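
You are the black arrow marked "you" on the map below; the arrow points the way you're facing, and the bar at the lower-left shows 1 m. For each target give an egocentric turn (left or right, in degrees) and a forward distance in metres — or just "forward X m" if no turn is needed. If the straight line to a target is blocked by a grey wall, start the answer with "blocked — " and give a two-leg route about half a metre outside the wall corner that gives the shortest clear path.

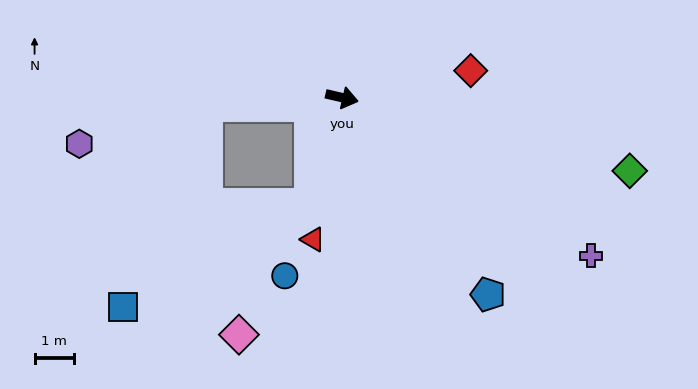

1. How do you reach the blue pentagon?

turn right 40°, forward 6.2 m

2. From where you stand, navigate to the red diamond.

turn left 25°, forward 3.3 m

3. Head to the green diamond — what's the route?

forward 7.5 m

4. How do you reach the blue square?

blocked — turn right 93°, forward 2.8 m, then turn right 45°, forward 5.4 m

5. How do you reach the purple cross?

turn right 19°, forward 7.4 m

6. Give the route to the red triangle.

turn right 88°, forward 3.7 m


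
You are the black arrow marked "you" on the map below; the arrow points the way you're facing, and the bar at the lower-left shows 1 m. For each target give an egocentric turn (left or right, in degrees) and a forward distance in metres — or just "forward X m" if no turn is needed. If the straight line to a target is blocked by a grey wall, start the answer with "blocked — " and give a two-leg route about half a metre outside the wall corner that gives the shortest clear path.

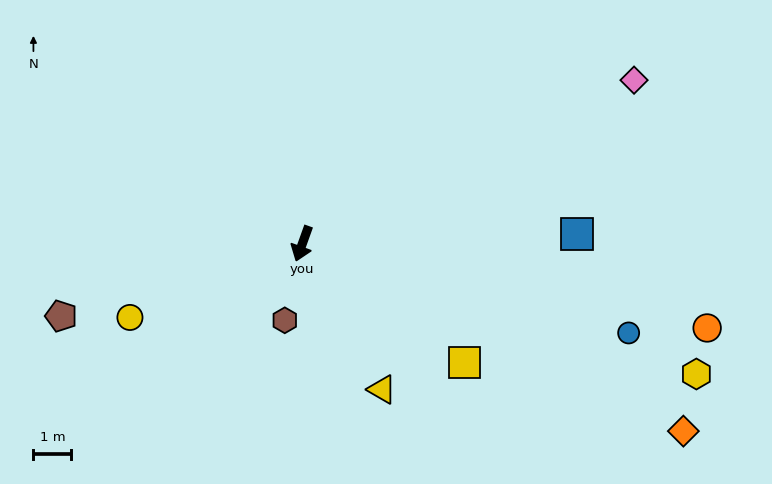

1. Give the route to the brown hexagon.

turn left 7°, forward 2.1 m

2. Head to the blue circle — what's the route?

turn left 94°, forward 8.9 m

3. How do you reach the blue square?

turn left 112°, forward 7.2 m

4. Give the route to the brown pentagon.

turn right 54°, forward 6.6 m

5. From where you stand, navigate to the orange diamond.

turn left 84°, forward 11.2 m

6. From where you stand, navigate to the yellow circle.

turn right 47°, forward 4.9 m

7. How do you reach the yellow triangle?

turn left 48°, forward 4.4 m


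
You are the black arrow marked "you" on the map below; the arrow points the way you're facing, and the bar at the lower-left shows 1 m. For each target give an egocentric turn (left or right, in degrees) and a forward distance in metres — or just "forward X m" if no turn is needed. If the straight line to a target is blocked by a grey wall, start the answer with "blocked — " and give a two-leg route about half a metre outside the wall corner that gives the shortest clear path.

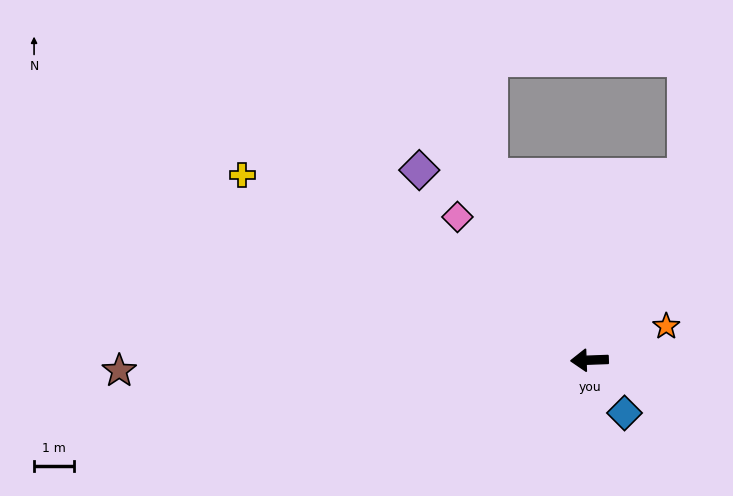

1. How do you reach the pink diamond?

turn right 49°, forward 4.8 m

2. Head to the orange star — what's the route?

turn right 158°, forward 2.1 m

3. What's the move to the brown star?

forward 11.7 m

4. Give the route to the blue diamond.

turn left 121°, forward 1.6 m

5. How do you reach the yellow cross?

turn right 30°, forward 9.8 m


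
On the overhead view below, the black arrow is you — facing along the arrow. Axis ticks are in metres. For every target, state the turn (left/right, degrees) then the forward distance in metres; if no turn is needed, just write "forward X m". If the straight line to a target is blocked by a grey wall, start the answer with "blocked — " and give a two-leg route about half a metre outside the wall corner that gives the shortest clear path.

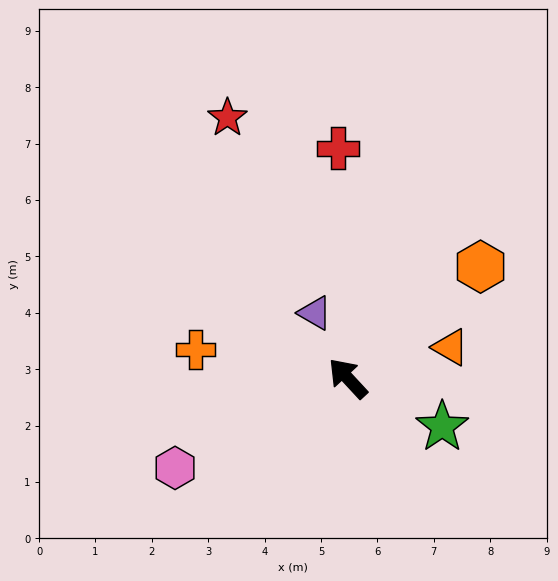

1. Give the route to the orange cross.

turn left 37°, forward 2.7 m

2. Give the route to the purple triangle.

turn right 16°, forward 1.3 m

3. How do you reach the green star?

turn right 160°, forward 1.9 m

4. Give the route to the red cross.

turn right 40°, forward 4.1 m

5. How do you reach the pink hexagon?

turn left 75°, forward 3.5 m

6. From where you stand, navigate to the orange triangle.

turn right 116°, forward 1.9 m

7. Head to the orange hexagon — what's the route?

turn right 93°, forward 3.1 m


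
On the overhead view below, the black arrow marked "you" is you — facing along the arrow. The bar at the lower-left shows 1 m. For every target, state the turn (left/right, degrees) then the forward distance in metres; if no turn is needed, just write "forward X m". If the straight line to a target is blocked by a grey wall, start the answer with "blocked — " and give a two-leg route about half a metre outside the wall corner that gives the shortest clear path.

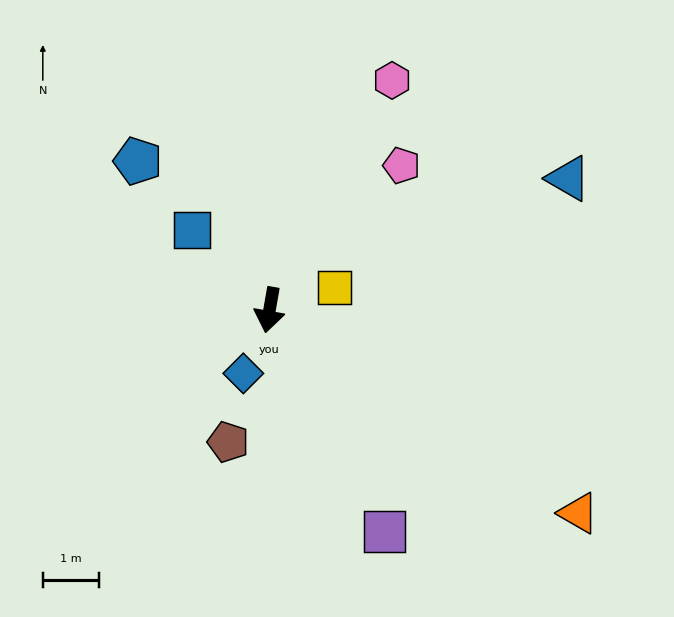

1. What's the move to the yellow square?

turn left 119°, forward 1.2 m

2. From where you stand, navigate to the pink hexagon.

turn left 162°, forward 4.6 m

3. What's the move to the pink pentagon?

turn left 148°, forward 3.5 m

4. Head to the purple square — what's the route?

turn left 37°, forward 4.4 m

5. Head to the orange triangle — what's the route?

turn left 67°, forward 6.6 m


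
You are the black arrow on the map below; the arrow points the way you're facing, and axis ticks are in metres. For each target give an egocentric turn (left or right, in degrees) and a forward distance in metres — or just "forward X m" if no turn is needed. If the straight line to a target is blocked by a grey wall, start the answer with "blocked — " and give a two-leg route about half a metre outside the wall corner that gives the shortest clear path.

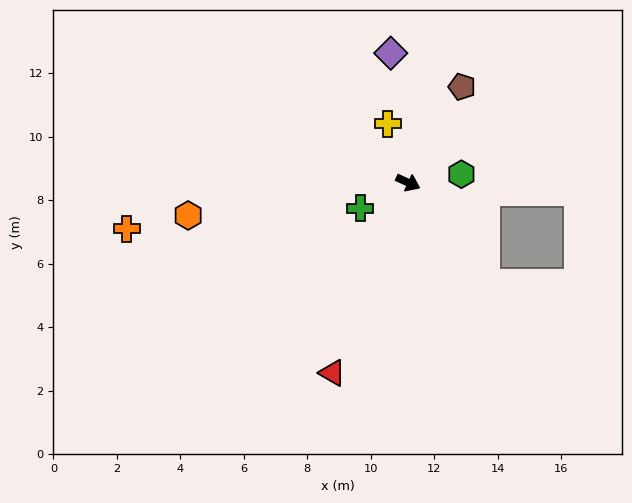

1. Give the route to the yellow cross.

turn left 134°, forward 2.0 m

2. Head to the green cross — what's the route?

turn right 127°, forward 1.7 m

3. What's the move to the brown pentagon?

turn left 85°, forward 3.5 m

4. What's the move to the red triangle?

turn right 87°, forward 6.5 m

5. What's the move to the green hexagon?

turn left 34°, forward 1.7 m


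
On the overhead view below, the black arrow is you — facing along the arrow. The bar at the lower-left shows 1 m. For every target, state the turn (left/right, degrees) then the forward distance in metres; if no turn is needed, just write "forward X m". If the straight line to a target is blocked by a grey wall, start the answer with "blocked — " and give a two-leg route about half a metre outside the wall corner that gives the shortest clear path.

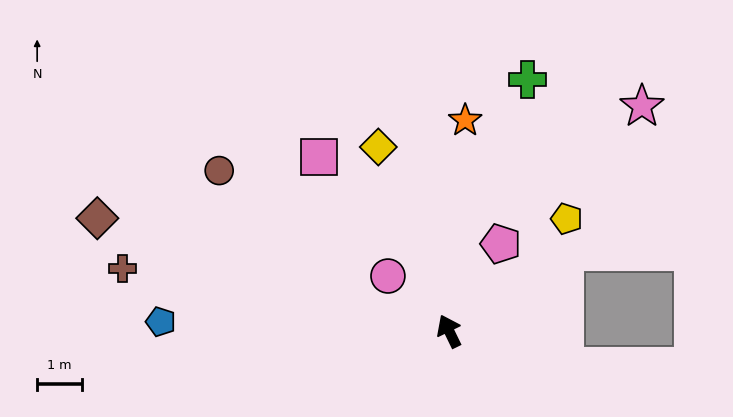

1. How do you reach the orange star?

turn right 30°, forward 4.7 m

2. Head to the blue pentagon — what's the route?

turn left 62°, forward 6.4 m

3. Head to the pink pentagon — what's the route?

turn right 57°, forward 2.3 m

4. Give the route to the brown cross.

turn left 53°, forward 7.4 m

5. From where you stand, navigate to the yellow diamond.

turn right 5°, forward 4.4 m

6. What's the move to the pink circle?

turn left 22°, forward 1.8 m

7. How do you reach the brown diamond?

turn left 46°, forward 8.2 m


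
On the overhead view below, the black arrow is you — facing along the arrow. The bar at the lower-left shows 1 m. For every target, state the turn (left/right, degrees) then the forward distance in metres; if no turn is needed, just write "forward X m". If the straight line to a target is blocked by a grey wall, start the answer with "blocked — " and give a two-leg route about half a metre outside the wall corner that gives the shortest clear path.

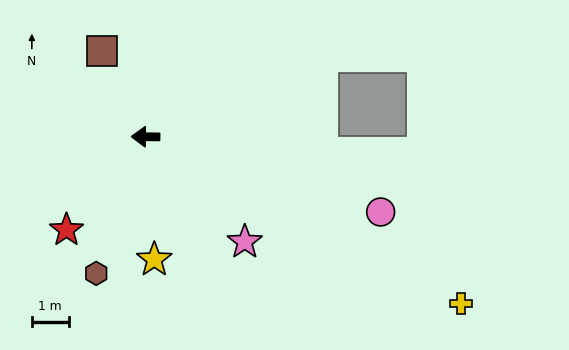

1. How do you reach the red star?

turn left 50°, forward 3.3 m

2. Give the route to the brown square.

turn right 62°, forward 2.6 m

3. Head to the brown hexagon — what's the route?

turn left 71°, forward 4.0 m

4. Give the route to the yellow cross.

turn left 153°, forward 9.7 m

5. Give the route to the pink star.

turn left 134°, forward 3.9 m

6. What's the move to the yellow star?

turn left 95°, forward 3.4 m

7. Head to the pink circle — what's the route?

turn left 163°, forward 6.7 m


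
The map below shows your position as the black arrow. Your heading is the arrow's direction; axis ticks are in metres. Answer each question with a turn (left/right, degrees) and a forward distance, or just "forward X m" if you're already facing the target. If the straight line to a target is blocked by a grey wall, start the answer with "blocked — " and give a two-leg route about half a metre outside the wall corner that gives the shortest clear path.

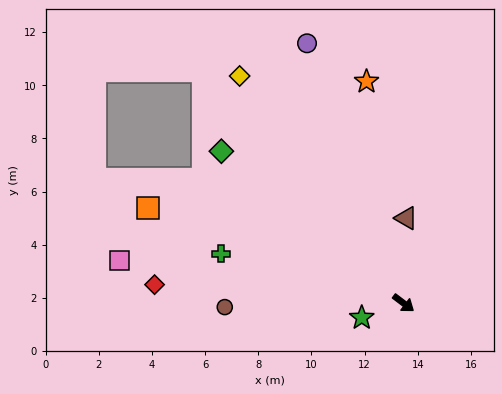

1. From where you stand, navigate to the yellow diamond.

turn left 163°, forward 10.5 m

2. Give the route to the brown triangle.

turn left 125°, forward 3.2 m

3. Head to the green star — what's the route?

turn right 124°, forward 1.7 m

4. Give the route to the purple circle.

turn left 148°, forward 10.4 m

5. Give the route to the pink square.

turn right 151°, forward 10.8 m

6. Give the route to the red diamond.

turn right 147°, forward 9.4 m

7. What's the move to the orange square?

turn right 163°, forward 10.3 m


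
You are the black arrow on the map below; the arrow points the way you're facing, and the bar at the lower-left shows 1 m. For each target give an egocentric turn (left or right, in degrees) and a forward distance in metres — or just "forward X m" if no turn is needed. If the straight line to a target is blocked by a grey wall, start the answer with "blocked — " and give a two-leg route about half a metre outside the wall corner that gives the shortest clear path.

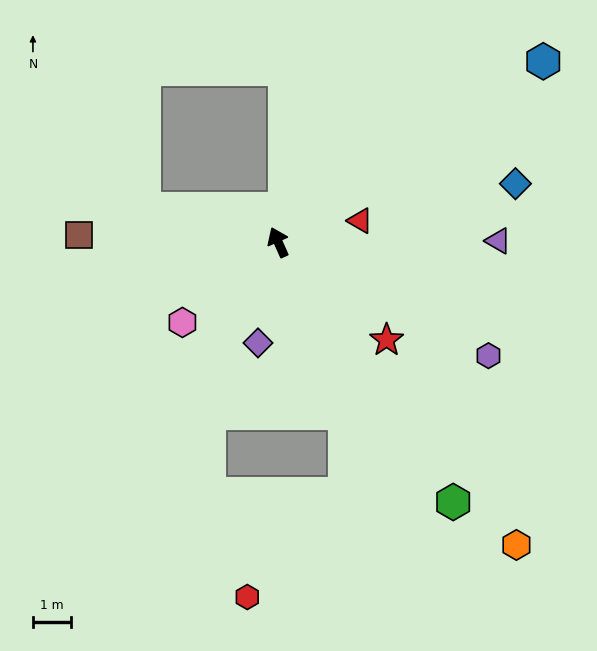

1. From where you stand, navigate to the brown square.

turn left 64°, forward 5.2 m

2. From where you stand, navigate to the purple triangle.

turn right 114°, forward 5.7 m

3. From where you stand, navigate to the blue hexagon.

turn right 80°, forward 8.3 m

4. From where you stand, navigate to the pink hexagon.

turn left 106°, forward 3.2 m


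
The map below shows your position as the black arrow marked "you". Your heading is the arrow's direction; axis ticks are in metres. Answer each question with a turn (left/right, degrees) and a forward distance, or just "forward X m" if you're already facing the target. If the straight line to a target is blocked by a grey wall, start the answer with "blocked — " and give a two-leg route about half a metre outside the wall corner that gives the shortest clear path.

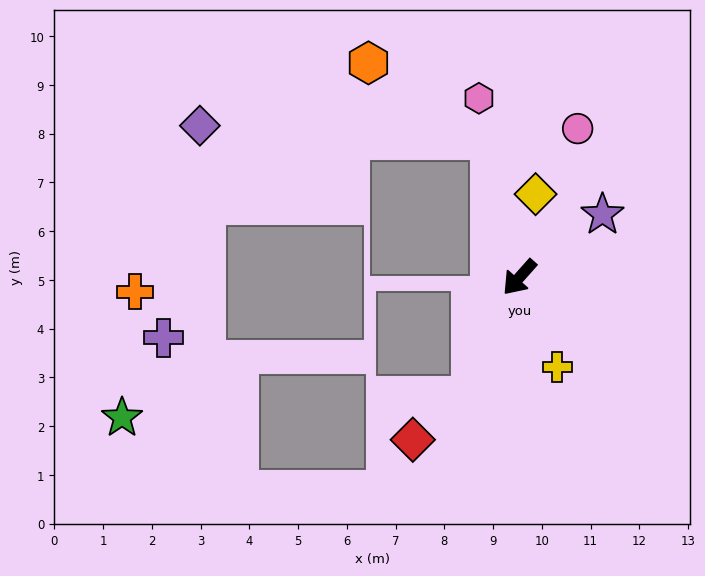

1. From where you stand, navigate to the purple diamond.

blocked — turn right 127°, forward 2.9 m, then turn left 76°, forward 6.0 m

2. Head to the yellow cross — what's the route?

turn left 65°, forward 2.0 m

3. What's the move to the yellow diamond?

turn right 149°, forward 1.7 m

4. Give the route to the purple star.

turn left 169°, forward 2.1 m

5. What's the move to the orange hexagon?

blocked — turn right 127°, forward 2.9 m, then turn left 47°, forward 2.9 m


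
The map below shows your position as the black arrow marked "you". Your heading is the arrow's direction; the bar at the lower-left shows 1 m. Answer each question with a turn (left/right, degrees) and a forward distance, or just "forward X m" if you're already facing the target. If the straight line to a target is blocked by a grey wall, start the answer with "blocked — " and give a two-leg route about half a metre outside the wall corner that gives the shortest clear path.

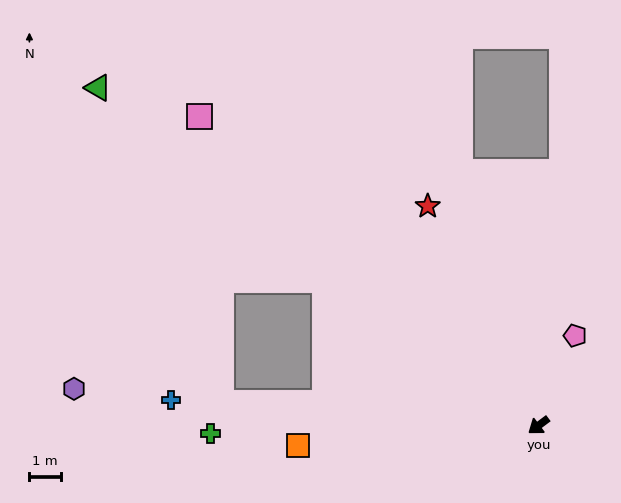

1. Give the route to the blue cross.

turn right 41°, forward 11.7 m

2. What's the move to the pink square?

turn right 79°, forward 14.6 m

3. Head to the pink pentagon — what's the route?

turn right 149°, forward 3.1 m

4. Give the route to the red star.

turn right 100°, forward 7.8 m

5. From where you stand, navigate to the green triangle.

turn right 74°, forward 17.7 m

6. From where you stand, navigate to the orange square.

turn right 32°, forward 7.7 m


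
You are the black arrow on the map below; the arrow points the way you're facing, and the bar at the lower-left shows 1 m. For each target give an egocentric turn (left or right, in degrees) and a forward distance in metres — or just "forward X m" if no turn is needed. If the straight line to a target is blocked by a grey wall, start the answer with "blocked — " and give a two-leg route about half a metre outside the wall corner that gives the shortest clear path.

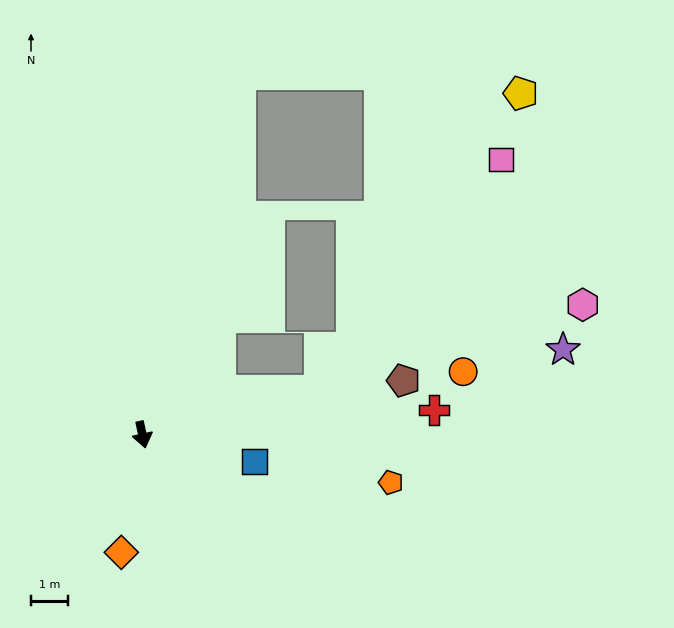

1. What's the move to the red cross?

turn left 83°, forward 8.0 m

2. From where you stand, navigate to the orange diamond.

turn right 22°, forward 3.3 m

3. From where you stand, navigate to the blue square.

turn left 64°, forward 3.1 m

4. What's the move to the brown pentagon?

turn left 89°, forward 7.3 m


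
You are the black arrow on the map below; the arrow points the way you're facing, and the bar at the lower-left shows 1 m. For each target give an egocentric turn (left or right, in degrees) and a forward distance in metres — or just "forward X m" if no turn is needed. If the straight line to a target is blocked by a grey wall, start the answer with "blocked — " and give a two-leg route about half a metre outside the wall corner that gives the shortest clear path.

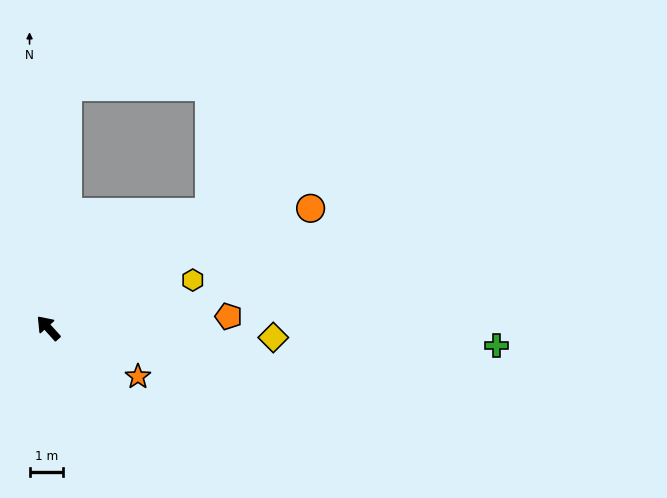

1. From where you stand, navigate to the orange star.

turn right 161°, forward 3.1 m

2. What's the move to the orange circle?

turn right 108°, forward 8.7 m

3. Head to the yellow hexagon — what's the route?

turn right 114°, forward 4.6 m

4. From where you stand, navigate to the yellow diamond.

turn right 134°, forward 6.8 m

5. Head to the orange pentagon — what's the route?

turn right 128°, forward 5.4 m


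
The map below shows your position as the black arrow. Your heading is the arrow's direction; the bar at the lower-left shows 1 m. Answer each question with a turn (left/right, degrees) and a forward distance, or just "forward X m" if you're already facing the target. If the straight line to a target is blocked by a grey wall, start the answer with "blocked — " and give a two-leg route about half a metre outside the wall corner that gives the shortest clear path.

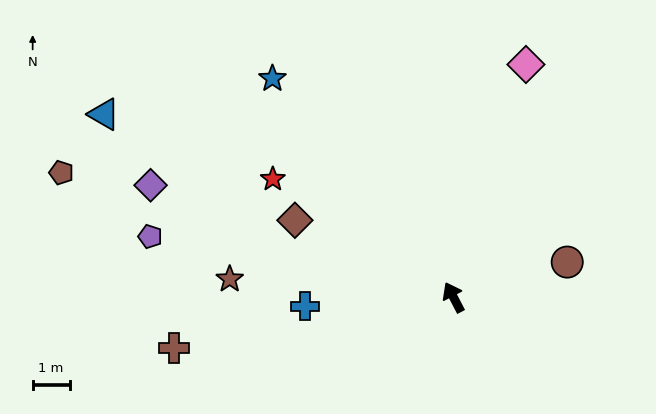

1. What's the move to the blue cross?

turn left 66°, forward 4.0 m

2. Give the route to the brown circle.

turn right 100°, forward 3.2 m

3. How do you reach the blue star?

turn left 12°, forward 7.7 m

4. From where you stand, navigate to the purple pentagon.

turn left 51°, forward 8.4 m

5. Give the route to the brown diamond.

turn left 37°, forward 4.8 m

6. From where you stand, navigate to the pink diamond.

turn right 45°, forward 6.6 m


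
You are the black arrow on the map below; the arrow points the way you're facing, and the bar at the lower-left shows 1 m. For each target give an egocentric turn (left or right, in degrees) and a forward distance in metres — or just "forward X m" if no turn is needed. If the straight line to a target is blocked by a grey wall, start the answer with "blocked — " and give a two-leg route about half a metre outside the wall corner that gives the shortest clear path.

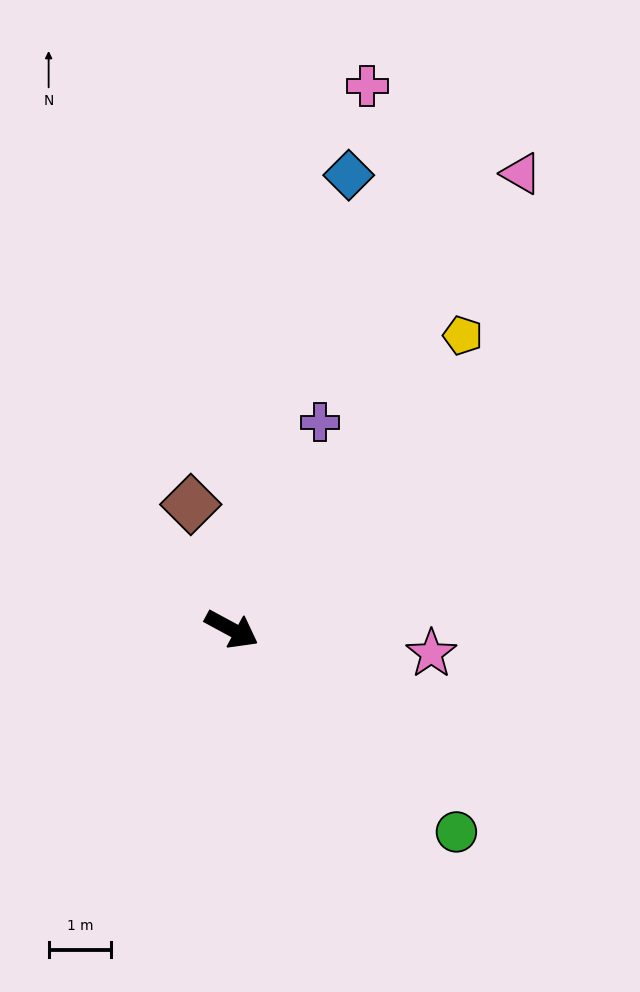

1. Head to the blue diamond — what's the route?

turn left 104°, forward 7.5 m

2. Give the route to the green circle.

turn right 14°, forward 4.8 m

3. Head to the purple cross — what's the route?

turn left 95°, forward 3.6 m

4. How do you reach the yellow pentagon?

turn left 80°, forward 6.0 m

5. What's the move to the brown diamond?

turn left 137°, forward 2.1 m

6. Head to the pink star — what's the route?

turn left 22°, forward 3.2 m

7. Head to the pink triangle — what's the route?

turn left 86°, forward 8.6 m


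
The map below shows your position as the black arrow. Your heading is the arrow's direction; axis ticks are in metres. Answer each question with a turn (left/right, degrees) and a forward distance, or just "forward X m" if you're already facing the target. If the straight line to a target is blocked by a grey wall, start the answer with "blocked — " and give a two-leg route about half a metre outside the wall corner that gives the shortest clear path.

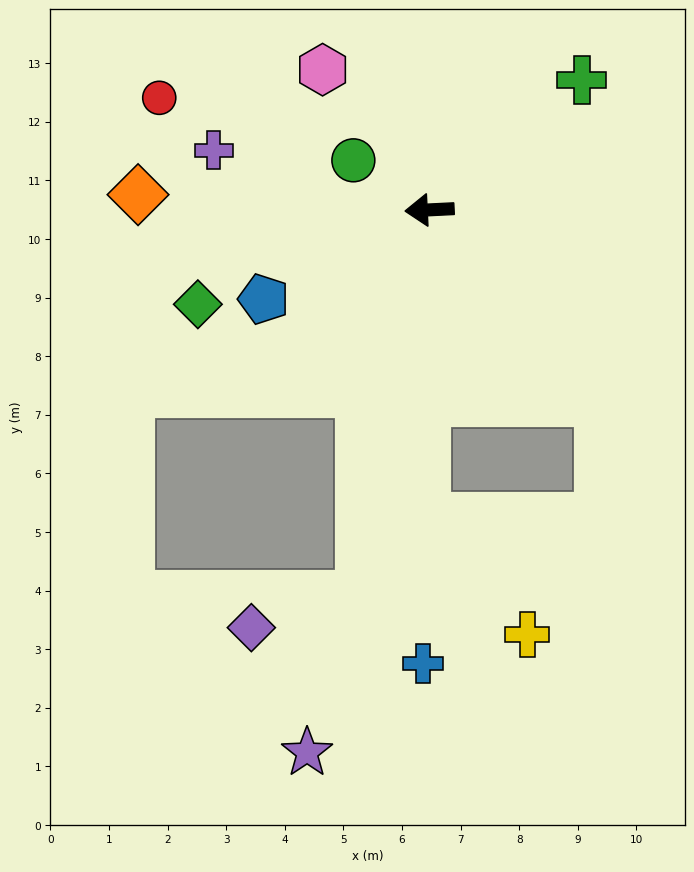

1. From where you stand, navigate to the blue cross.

turn left 86°, forward 7.7 m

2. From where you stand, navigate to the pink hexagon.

turn right 55°, forward 3.0 m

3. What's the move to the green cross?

turn right 142°, forward 3.4 m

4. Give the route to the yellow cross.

blocked — turn left 86°, forward 5.2 m, then turn left 42°, forward 2.7 m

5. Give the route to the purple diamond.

blocked — turn left 77°, forward 6.7 m, then turn right 63°, forward 1.9 m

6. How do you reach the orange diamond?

turn right 6°, forward 5.0 m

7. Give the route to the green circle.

turn right 36°, forward 1.6 m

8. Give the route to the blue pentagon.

turn left 25°, forward 3.2 m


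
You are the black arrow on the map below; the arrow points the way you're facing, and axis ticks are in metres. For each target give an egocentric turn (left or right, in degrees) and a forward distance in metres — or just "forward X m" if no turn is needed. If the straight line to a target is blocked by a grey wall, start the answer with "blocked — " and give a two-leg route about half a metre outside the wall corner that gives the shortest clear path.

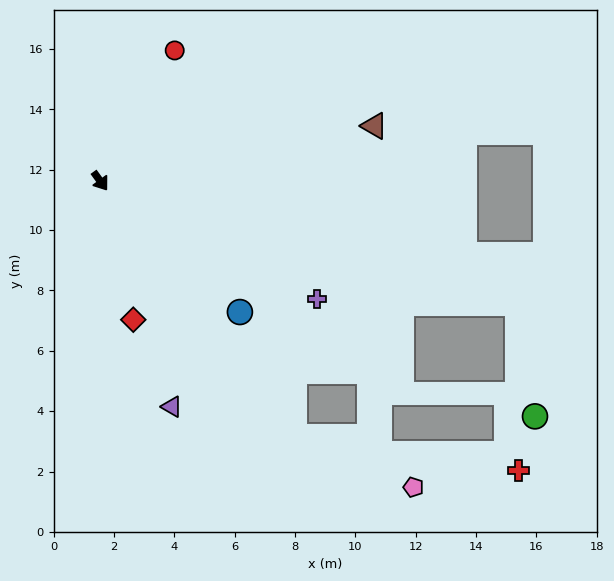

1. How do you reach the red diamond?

turn right 23°, forward 4.7 m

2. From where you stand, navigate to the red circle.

turn left 114°, forward 5.0 m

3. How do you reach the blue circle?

turn left 11°, forward 6.3 m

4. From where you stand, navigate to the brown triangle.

turn left 65°, forward 9.3 m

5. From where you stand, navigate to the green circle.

blocked — turn left 38°, forward 14.4 m, then turn right 65°, forward 3.8 m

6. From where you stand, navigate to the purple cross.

turn left 25°, forward 8.2 m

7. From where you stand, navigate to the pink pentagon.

blocked — forward 10.6 m, then turn left 31°, forward 4.3 m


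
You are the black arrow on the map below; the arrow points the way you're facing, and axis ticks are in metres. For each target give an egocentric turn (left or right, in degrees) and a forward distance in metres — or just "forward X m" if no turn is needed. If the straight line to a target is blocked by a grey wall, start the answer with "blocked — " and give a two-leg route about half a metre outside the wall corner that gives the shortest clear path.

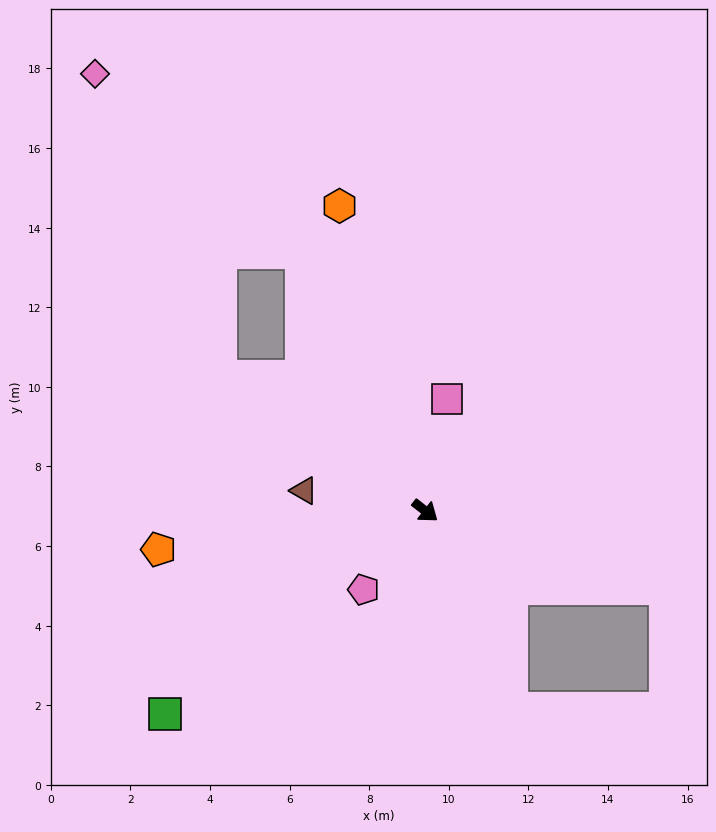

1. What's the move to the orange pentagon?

turn right 134°, forward 6.8 m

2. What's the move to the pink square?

turn left 117°, forward 2.9 m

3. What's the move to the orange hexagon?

turn left 144°, forward 8.0 m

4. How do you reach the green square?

turn right 104°, forward 8.3 m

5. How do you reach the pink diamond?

blocked — turn left 153°, forward 7.2 m, then turn left 24°, forward 6.9 m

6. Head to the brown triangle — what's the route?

turn right 151°, forward 3.1 m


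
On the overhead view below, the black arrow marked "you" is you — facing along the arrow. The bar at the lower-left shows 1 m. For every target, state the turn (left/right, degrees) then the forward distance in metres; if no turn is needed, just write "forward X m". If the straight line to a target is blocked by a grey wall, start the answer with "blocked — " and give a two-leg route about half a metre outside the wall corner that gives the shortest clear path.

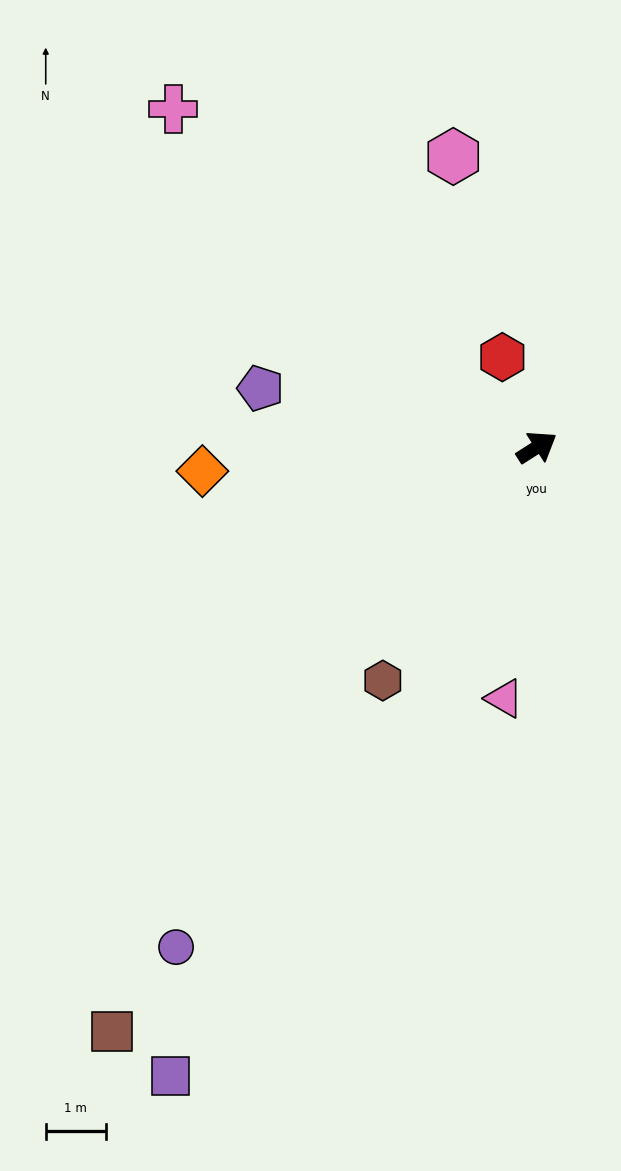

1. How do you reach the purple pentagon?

turn left 135°, forward 4.7 m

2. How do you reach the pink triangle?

turn right 130°, forward 4.2 m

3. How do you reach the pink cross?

turn left 105°, forward 8.2 m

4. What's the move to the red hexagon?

turn left 78°, forward 1.6 m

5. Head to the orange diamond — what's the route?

turn left 152°, forward 5.6 m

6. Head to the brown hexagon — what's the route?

turn right 156°, forward 4.6 m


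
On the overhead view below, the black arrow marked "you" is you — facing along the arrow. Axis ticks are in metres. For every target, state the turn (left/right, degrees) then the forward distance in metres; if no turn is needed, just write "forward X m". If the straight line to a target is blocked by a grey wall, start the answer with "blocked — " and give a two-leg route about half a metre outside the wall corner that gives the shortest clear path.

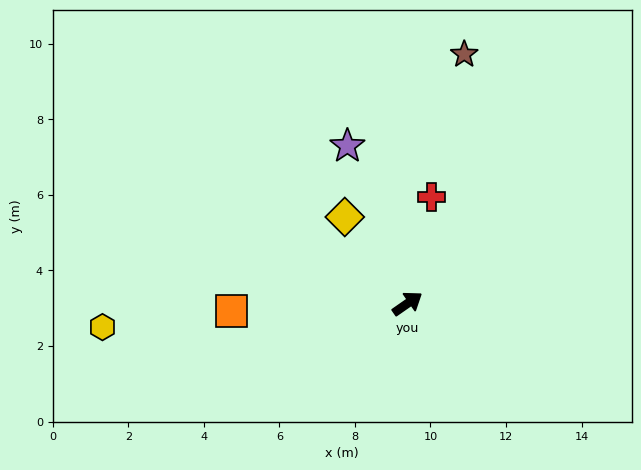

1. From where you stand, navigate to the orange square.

turn left 148°, forward 4.7 m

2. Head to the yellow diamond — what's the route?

turn left 91°, forward 2.8 m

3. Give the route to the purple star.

turn left 76°, forward 4.5 m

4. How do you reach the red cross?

turn left 42°, forward 2.9 m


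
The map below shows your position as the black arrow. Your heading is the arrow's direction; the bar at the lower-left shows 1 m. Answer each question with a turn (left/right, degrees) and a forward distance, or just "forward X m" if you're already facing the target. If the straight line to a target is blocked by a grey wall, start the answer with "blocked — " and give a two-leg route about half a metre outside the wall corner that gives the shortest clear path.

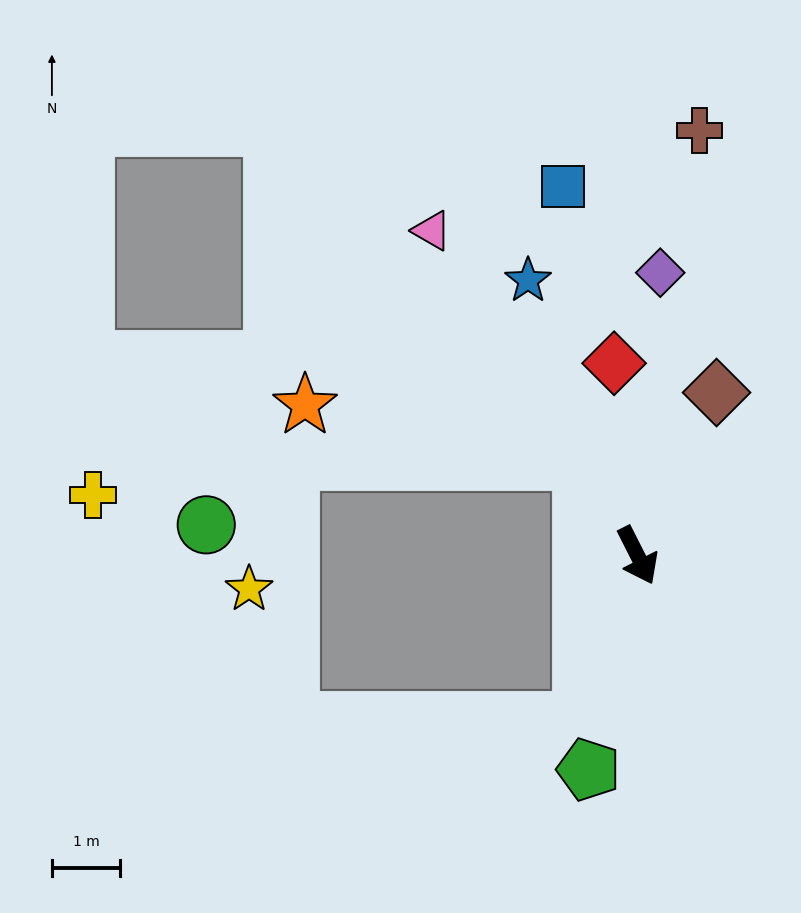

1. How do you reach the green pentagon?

turn right 40°, forward 3.2 m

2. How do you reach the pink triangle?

turn right 174°, forward 5.7 m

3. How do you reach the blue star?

turn left 175°, forward 4.4 m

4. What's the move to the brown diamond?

turn left 127°, forward 2.7 m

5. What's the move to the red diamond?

turn left 160°, forward 2.9 m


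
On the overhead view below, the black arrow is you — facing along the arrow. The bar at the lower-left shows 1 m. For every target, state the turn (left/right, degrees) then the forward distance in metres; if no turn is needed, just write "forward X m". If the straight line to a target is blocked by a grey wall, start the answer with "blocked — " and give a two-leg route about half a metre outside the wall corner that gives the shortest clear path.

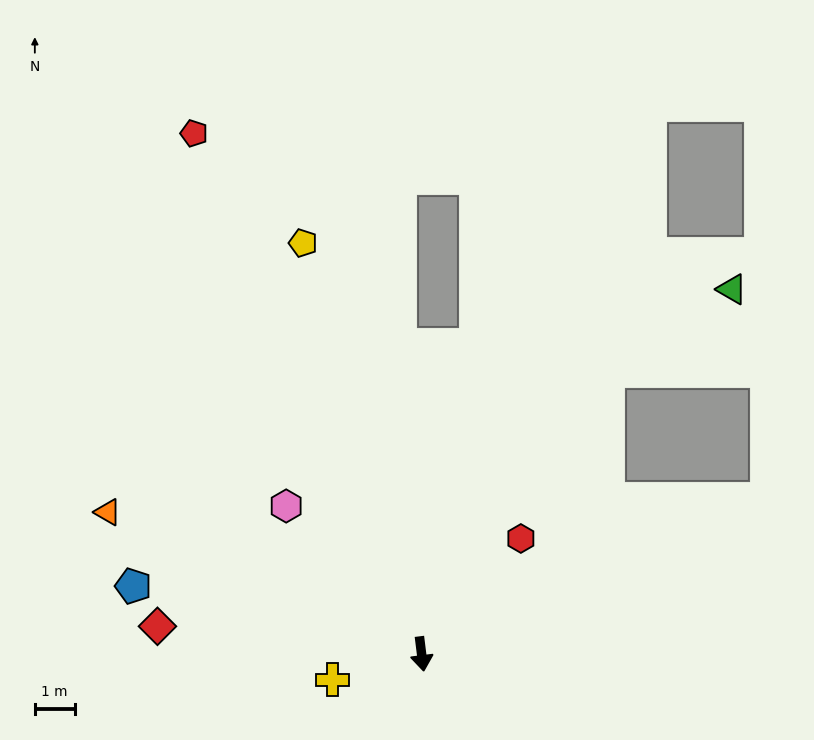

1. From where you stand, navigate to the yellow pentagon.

turn right 171°, forward 10.8 m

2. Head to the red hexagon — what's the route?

turn left 132°, forward 3.8 m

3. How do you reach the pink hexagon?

turn right 145°, forward 5.0 m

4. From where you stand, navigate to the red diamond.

turn right 103°, forward 6.7 m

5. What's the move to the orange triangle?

turn right 121°, forward 8.7 m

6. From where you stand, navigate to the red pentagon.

turn right 163°, forward 14.3 m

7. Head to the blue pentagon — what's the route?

turn right 110°, forward 7.4 m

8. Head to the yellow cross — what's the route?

turn right 81°, forward 2.3 m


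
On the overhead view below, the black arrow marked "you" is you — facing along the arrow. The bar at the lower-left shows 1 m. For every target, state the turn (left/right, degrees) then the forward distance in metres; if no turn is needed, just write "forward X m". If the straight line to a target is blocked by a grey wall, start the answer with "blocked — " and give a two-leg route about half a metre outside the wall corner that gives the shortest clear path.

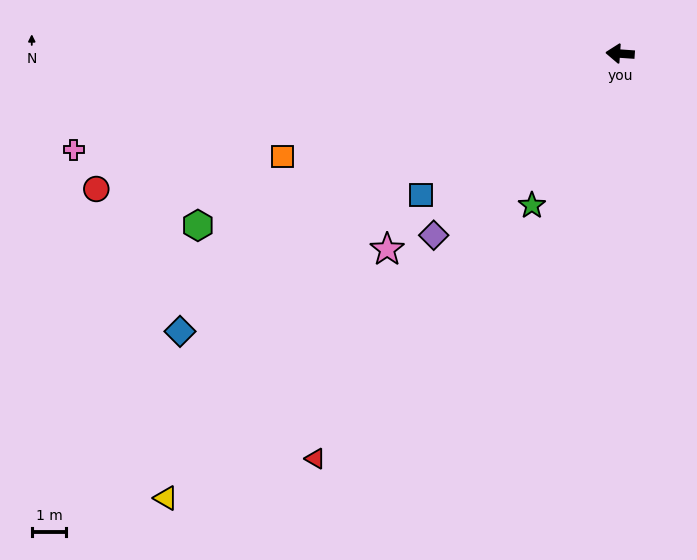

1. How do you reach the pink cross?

turn left 14°, forward 16.1 m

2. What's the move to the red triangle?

turn left 57°, forward 14.7 m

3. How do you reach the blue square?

turn left 39°, forward 7.1 m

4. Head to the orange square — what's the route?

turn left 21°, forward 10.2 m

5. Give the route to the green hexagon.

turn left 26°, forward 13.2 m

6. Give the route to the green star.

turn left 64°, forward 5.1 m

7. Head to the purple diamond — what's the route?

turn left 48°, forward 7.6 m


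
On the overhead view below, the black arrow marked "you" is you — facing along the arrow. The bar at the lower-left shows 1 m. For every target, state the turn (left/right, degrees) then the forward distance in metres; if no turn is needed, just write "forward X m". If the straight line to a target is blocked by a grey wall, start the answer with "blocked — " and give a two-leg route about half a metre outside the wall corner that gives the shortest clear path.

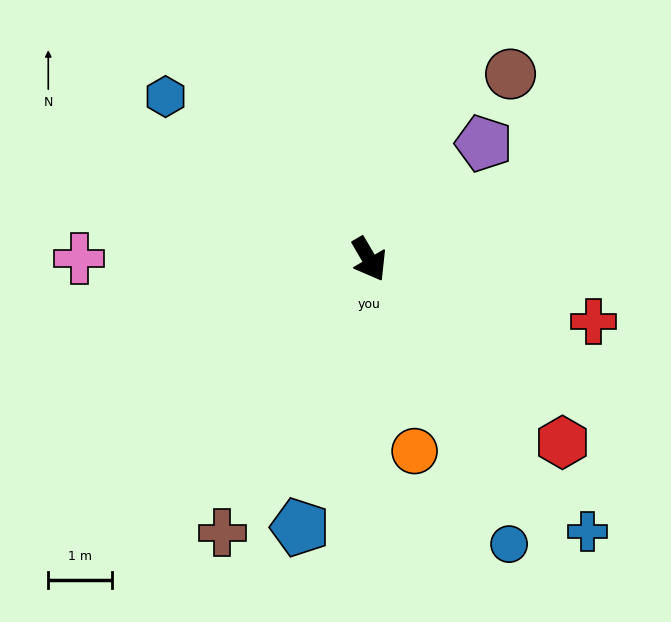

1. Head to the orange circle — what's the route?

turn right 17°, forward 3.1 m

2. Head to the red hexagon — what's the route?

turn left 16°, forward 4.2 m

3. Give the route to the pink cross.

turn right 120°, forward 4.5 m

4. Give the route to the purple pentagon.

turn left 105°, forward 2.6 m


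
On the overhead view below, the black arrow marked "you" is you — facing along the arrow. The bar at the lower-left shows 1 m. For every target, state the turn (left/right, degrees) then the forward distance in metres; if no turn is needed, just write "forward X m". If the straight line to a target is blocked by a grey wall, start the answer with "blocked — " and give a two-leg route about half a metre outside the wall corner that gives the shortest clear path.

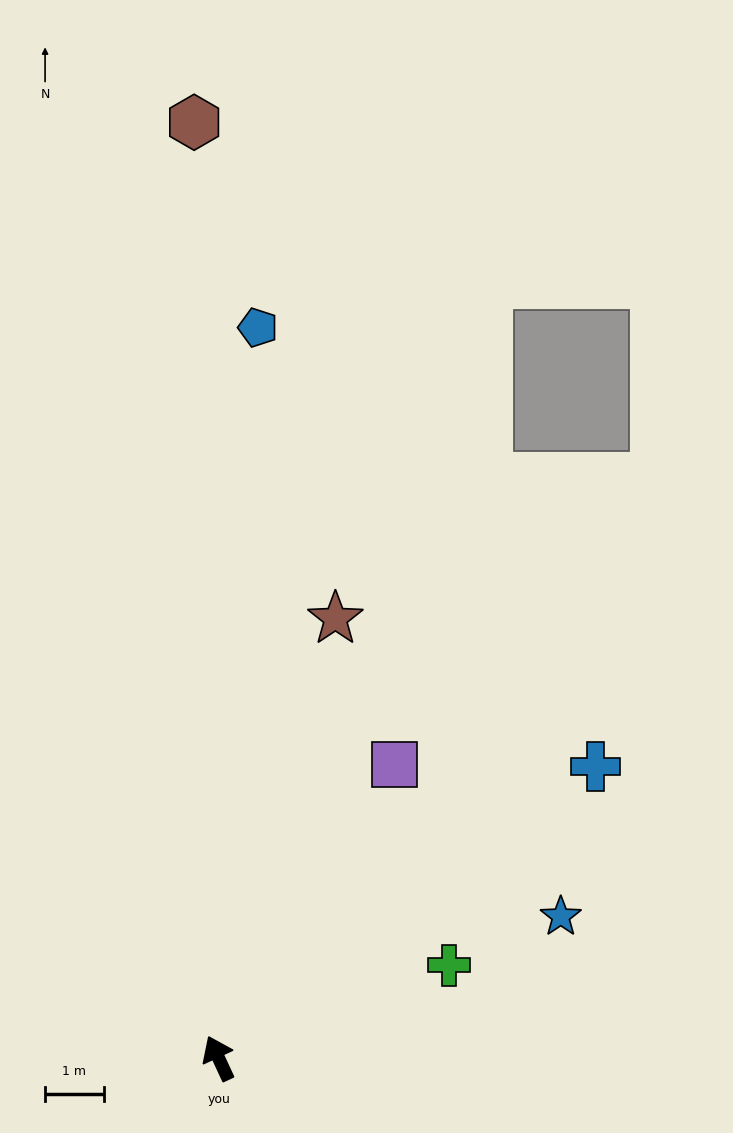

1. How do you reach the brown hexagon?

turn right 23°, forward 16.0 m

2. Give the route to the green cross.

turn right 93°, forward 4.2 m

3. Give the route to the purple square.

turn right 56°, forward 5.9 m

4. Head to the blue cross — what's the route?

turn right 77°, forward 8.2 m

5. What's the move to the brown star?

turn right 40°, forward 7.8 m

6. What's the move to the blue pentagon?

turn right 28°, forward 12.5 m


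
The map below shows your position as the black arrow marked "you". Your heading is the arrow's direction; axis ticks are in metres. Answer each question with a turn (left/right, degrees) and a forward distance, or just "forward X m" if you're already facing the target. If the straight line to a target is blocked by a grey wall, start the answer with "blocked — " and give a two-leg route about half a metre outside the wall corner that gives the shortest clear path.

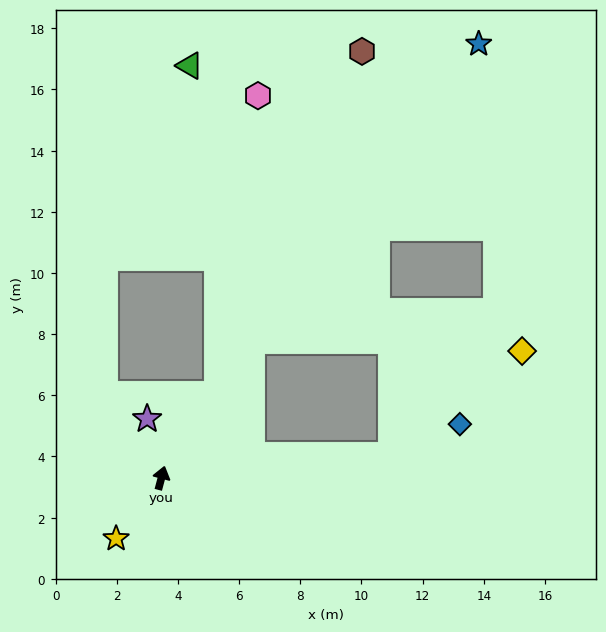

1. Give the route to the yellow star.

turn left 158°, forward 2.5 m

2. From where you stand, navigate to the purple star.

turn left 28°, forward 2.0 m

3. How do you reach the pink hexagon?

blocked — turn right 18°, forward 3.3 m, then turn left 25°, forward 9.8 m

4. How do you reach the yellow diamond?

blocked — turn right 69°, forward 7.5 m, then turn left 32°, forward 5.5 m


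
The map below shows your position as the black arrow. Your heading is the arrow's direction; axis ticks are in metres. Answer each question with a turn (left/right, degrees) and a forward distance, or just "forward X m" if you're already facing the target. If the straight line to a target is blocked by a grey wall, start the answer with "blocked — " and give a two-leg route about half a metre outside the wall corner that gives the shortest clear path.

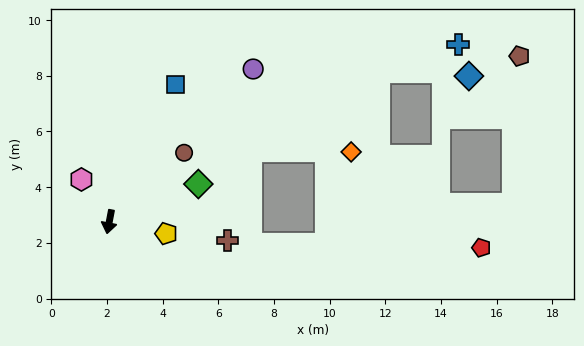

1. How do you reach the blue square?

turn left 165°, forward 5.5 m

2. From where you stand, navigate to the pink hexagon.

turn right 136°, forward 1.8 m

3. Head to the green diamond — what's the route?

turn left 124°, forward 3.5 m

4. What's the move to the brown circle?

turn left 143°, forward 3.7 m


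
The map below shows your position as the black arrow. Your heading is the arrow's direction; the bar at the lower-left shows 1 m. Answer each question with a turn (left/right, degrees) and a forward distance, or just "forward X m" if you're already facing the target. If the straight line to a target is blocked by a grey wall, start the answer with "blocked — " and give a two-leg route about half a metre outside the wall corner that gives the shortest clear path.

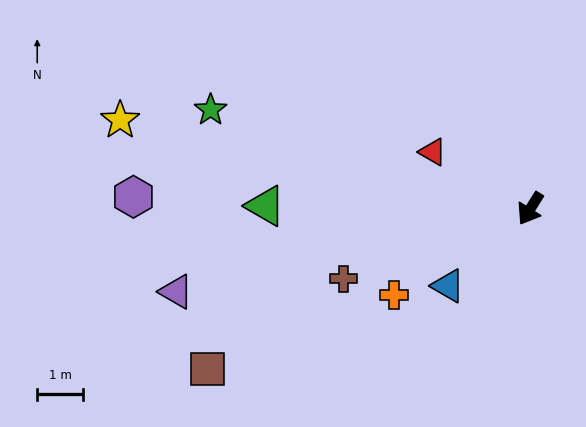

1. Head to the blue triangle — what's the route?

turn right 15°, forward 2.4 m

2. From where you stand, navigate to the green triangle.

turn right 59°, forward 5.7 m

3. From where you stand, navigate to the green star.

turn right 75°, forward 7.2 m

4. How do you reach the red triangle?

turn right 88°, forward 2.4 m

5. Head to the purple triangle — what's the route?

turn right 45°, forward 7.9 m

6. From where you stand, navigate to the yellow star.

turn right 70°, forward 9.1 m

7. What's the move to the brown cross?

turn right 37°, forward 4.3 m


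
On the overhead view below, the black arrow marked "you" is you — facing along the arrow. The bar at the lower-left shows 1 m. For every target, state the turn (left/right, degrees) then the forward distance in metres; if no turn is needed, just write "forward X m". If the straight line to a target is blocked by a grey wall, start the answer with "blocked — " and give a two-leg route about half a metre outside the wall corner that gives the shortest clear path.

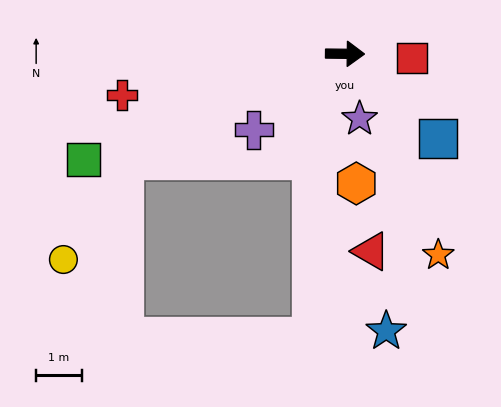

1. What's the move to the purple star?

turn right 77°, forward 1.5 m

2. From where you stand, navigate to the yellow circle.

blocked — turn right 154°, forward 5.4 m, then turn left 33°, forward 2.6 m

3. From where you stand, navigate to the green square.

turn right 157°, forward 6.2 m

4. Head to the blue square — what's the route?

turn right 42°, forward 2.8 m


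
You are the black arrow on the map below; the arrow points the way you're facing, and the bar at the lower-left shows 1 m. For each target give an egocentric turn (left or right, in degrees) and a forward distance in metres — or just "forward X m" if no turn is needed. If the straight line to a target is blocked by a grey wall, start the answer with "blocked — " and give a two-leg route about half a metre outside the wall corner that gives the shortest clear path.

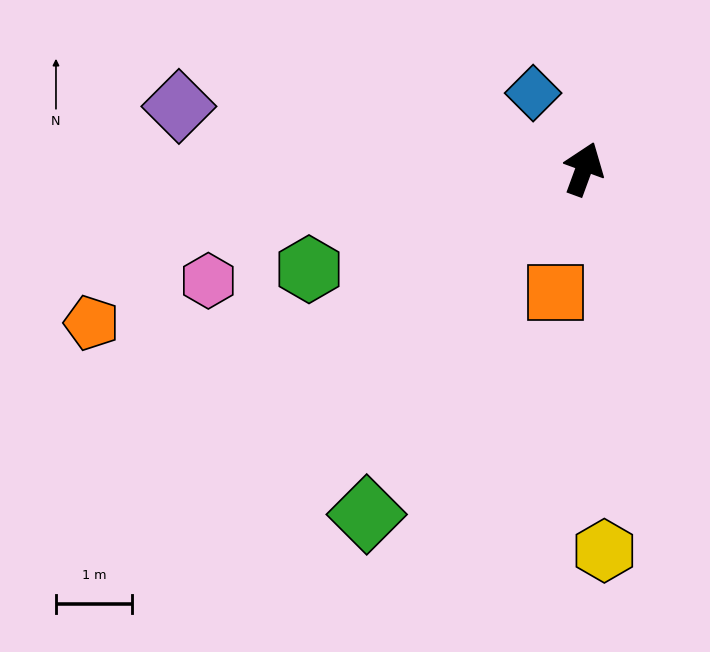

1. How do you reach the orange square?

turn right 173°, forward 1.7 m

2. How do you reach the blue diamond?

turn left 54°, forward 1.2 m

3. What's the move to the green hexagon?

turn left 130°, forward 3.8 m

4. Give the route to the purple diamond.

turn left 101°, forward 5.4 m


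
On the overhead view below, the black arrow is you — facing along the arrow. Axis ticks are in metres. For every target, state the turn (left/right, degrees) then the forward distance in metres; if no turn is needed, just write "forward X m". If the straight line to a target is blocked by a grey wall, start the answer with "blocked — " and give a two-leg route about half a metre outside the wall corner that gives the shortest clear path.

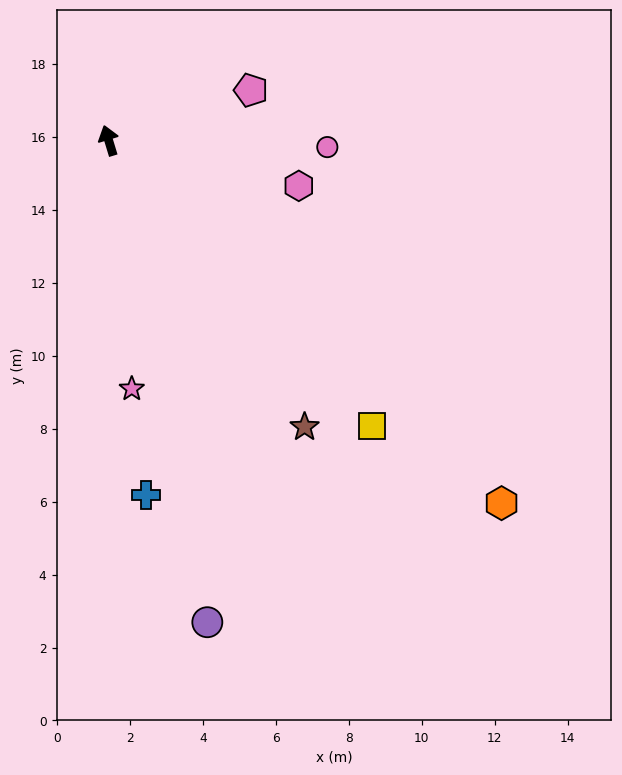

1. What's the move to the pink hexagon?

turn right 120°, forward 5.4 m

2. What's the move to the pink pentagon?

turn right 87°, forward 4.1 m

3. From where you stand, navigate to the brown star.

turn right 163°, forward 9.5 m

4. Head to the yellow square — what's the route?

turn right 154°, forward 10.6 m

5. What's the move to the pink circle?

turn right 109°, forward 6.0 m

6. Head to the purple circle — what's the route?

turn left 175°, forward 13.5 m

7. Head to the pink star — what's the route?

turn left 168°, forward 6.8 m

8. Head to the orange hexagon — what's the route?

turn right 150°, forward 14.7 m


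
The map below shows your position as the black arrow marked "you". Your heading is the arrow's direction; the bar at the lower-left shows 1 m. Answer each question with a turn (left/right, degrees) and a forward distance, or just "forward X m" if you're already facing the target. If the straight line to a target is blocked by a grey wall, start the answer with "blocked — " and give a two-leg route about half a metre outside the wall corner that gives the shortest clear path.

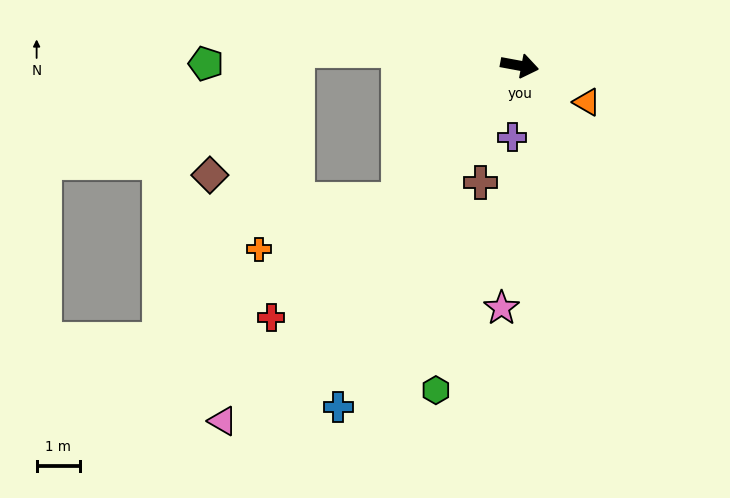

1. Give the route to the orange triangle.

turn right 18°, forward 1.8 m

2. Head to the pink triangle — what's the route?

turn right 119°, forward 10.8 m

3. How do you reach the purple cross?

turn right 85°, forward 1.7 m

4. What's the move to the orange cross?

blocked — turn right 121°, forward 4.2 m, then turn right 29°, forward 3.4 m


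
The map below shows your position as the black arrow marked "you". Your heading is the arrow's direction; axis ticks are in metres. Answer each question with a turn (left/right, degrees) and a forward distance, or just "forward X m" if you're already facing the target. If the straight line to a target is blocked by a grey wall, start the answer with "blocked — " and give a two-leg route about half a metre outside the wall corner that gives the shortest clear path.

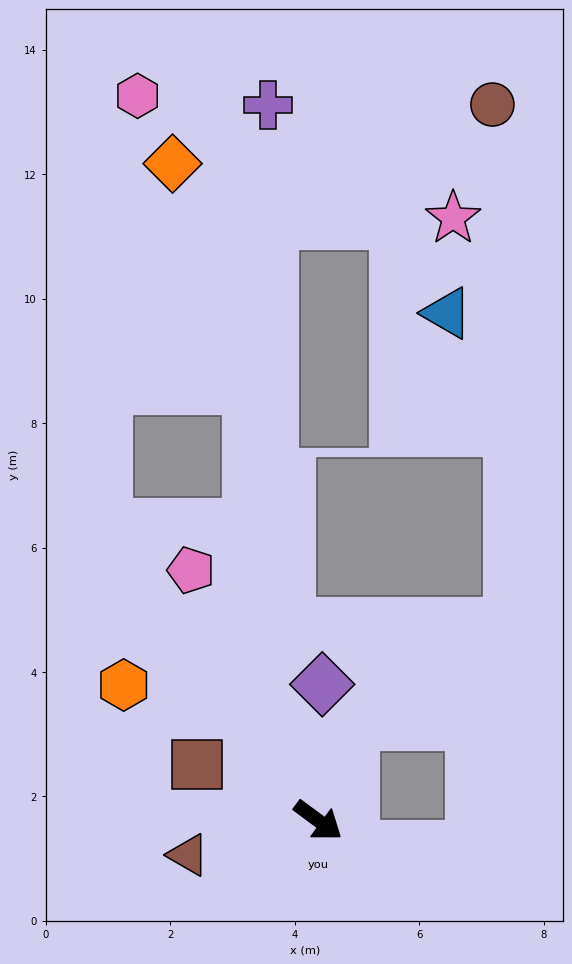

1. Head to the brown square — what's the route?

turn right 168°, forward 2.1 m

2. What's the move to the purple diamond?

turn left 125°, forward 2.2 m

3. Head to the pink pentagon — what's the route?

turn left 153°, forward 4.5 m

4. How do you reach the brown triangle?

turn right 129°, forward 2.2 m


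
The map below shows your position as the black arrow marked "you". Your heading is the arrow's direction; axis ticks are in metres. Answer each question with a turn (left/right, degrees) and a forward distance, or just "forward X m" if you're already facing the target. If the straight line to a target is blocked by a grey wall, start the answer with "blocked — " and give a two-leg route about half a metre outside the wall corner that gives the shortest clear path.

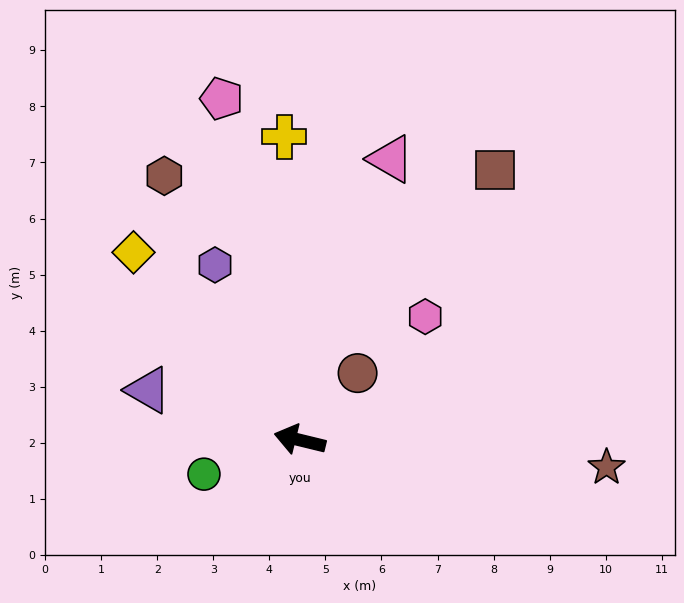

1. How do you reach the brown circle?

turn right 117°, forward 1.6 m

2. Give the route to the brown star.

turn right 171°, forward 5.5 m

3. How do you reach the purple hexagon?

turn right 50°, forward 3.5 m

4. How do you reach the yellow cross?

turn right 73°, forward 5.4 m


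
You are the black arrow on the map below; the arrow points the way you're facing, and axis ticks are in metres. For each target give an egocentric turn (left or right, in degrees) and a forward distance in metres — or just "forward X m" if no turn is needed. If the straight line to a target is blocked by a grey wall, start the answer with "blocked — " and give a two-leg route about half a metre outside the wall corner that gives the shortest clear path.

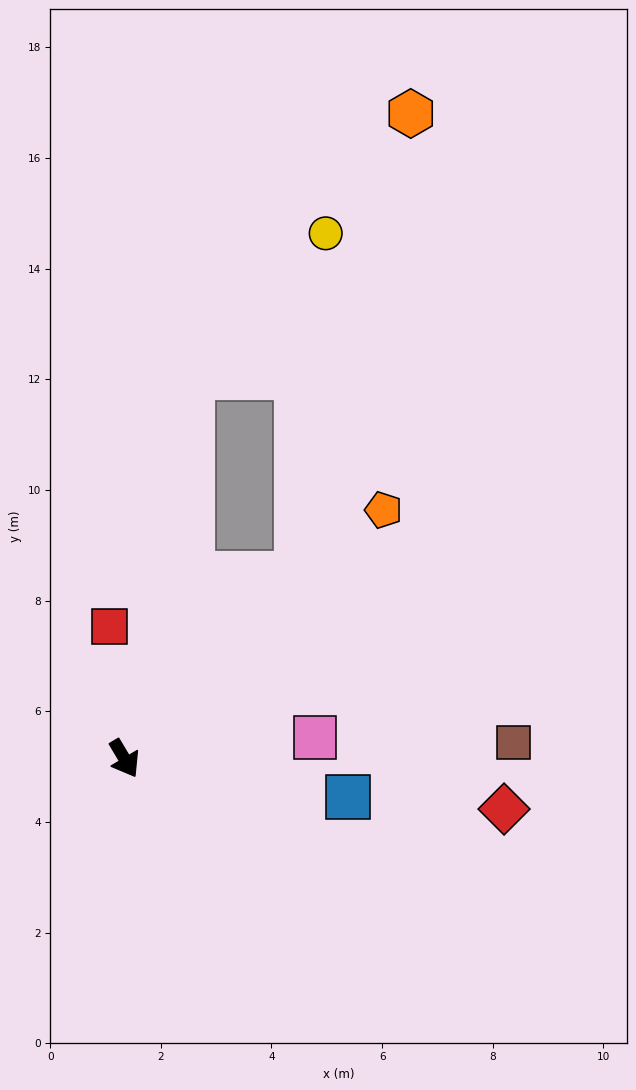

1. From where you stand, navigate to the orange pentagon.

turn left 103°, forward 6.5 m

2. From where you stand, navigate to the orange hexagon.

blocked — turn left 106°, forward 4.6 m, then turn left 29°, forward 8.6 m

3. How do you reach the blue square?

turn left 50°, forward 4.1 m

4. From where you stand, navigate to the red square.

turn left 156°, forward 2.4 m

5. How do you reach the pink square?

turn left 66°, forward 3.5 m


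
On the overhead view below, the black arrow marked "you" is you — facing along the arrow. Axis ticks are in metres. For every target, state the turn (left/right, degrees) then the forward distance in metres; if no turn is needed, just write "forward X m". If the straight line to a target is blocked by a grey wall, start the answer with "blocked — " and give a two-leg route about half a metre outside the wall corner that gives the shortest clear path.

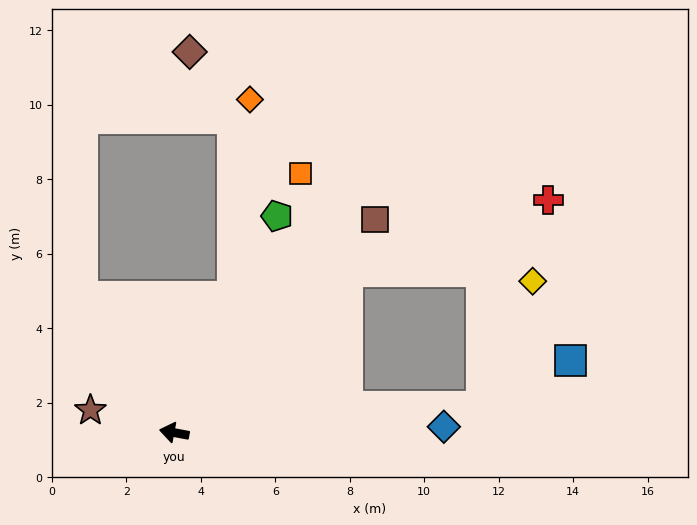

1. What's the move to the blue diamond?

turn right 168°, forward 7.2 m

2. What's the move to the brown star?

turn right 4°, forward 2.3 m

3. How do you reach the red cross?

blocked — turn right 126°, forward 6.4 m, then turn right 24°, forward 5.7 m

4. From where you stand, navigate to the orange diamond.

blocked — turn right 103°, forward 4.0 m, then turn left 18°, forward 5.3 m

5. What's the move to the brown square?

turn right 123°, forward 7.9 m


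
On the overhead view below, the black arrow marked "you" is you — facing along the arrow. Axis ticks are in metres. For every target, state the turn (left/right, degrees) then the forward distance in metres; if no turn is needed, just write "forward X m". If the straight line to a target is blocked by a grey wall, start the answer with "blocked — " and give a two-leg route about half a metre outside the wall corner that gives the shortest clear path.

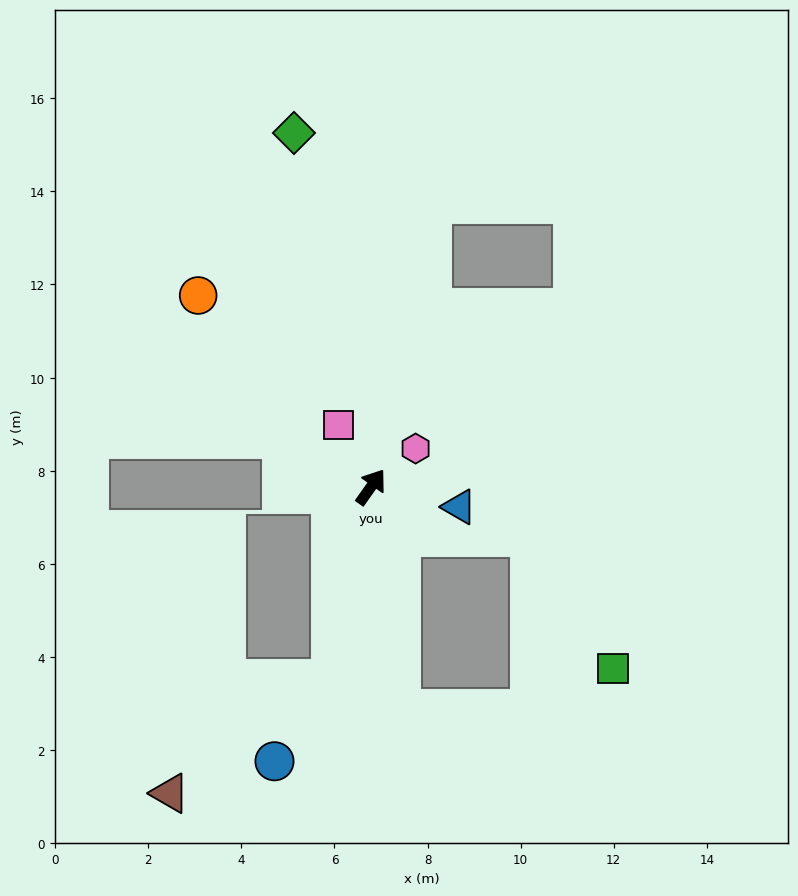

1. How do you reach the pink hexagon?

turn right 14°, forward 1.3 m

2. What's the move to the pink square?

turn left 63°, forward 1.5 m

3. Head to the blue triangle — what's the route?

turn right 68°, forward 1.9 m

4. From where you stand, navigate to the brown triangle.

blocked — turn right 156°, forward 4.2 m, then turn right 44°, forward 4.2 m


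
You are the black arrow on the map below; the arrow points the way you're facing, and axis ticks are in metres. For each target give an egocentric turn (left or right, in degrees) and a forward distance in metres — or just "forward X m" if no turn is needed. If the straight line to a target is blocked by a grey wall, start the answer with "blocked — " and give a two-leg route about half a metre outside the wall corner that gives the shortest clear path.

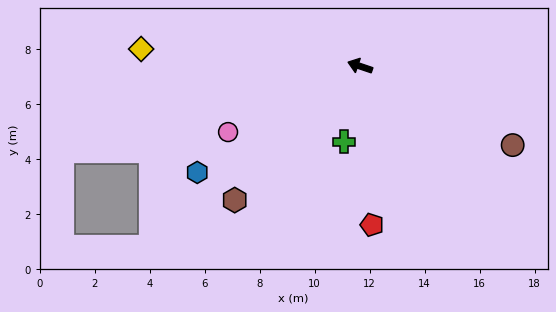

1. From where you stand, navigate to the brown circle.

turn left 171°, forward 6.2 m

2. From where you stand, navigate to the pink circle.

turn left 45°, forward 5.4 m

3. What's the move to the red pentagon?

turn left 113°, forward 5.8 m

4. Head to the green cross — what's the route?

turn left 97°, forward 2.8 m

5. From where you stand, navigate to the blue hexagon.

turn left 52°, forward 7.1 m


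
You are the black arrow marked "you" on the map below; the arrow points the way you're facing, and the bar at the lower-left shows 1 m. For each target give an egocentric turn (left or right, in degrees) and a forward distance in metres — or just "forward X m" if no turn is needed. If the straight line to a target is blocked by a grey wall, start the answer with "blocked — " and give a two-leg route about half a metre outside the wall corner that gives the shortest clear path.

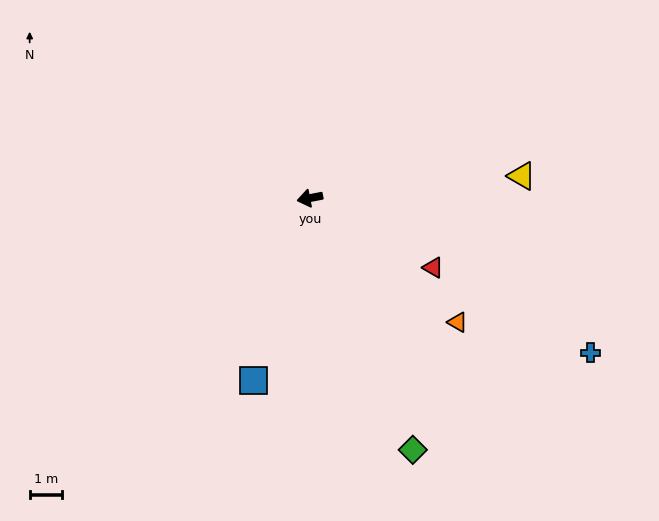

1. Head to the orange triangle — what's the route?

turn left 129°, forward 5.9 m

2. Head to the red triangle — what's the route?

turn left 140°, forward 4.3 m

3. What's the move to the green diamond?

turn left 101°, forward 8.4 m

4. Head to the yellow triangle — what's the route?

turn left 175°, forward 6.5 m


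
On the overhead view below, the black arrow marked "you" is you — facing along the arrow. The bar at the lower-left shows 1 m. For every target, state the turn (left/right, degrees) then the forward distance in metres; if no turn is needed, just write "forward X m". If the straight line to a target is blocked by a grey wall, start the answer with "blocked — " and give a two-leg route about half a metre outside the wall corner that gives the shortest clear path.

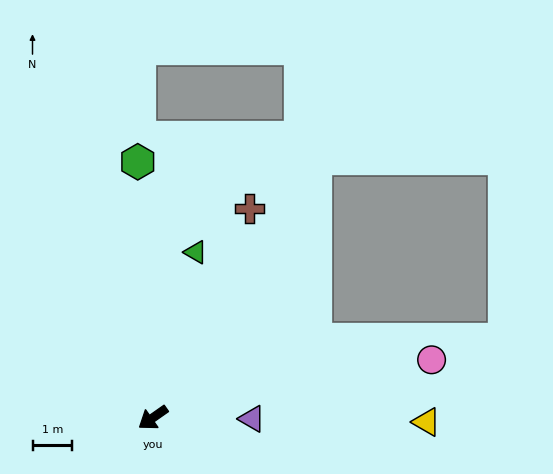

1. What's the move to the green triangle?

turn right 140°, forward 4.3 m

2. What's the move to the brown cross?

turn right 150°, forward 5.9 m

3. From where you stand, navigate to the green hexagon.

turn right 122°, forward 6.5 m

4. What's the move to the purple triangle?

turn left 144°, forward 2.5 m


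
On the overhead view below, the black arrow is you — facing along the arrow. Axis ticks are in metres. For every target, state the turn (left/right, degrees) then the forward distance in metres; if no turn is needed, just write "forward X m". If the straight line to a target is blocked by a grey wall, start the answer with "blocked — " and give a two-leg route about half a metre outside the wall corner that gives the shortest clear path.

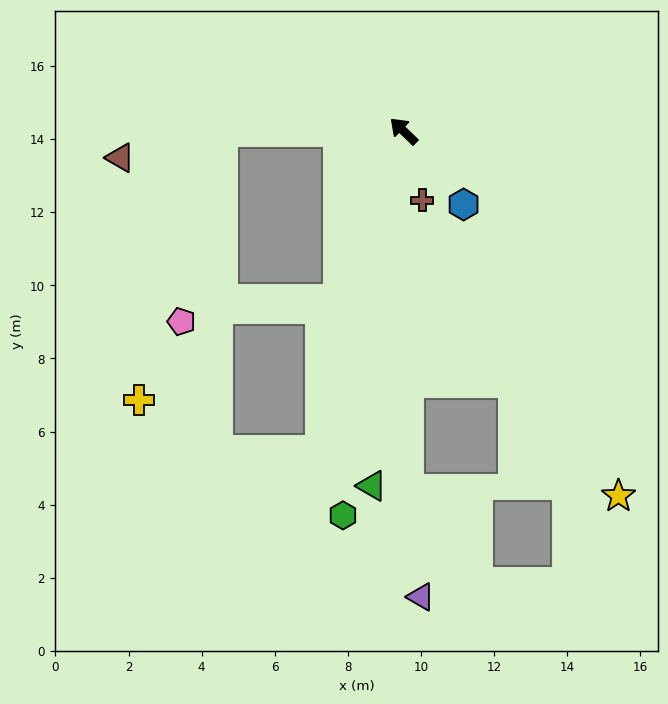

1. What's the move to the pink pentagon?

blocked — turn left 44°, forward 5.0 m, then turn left 78°, forward 5.3 m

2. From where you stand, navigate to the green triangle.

turn left 129°, forward 9.7 m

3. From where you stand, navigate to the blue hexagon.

turn left 173°, forward 2.6 m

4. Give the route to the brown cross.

turn left 149°, forward 2.0 m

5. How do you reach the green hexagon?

turn left 125°, forward 10.6 m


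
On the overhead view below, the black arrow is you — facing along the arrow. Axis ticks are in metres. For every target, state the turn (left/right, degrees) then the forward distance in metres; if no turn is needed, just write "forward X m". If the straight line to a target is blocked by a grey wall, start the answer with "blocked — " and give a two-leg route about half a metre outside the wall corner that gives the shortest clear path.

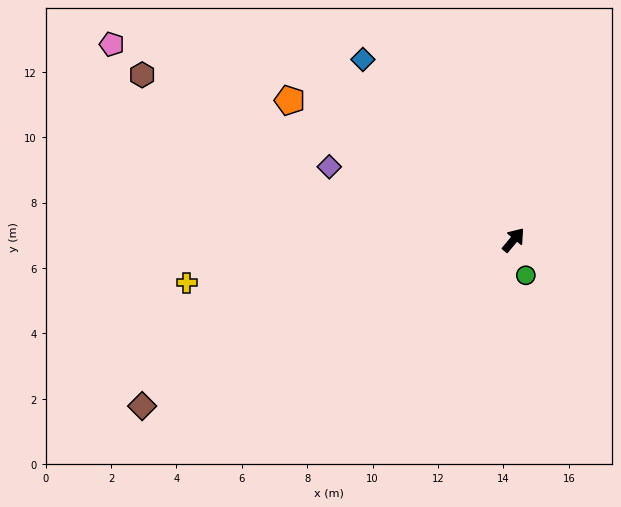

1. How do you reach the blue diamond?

turn left 80°, forward 7.2 m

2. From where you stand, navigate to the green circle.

turn right 121°, forward 1.1 m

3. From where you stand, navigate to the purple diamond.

turn left 108°, forward 6.1 m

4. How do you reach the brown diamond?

turn left 154°, forward 12.4 m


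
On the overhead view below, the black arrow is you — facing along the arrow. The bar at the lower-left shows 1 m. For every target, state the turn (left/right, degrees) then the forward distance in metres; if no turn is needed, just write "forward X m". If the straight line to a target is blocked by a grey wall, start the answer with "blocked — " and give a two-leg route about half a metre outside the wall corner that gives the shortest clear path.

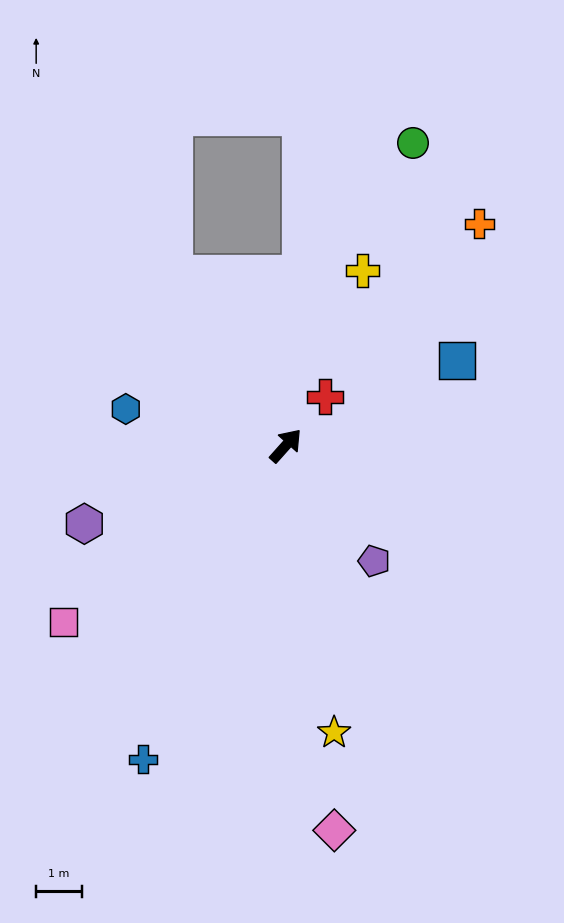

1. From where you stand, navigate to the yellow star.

turn right 129°, forward 6.4 m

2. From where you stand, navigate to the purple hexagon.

turn left 153°, forward 4.8 m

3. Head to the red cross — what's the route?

turn left 3°, forward 1.4 m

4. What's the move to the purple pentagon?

turn right 101°, forward 3.2 m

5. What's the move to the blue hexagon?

turn left 119°, forward 3.6 m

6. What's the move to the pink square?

turn left 170°, forward 6.2 m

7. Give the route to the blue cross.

turn right 163°, forward 7.6 m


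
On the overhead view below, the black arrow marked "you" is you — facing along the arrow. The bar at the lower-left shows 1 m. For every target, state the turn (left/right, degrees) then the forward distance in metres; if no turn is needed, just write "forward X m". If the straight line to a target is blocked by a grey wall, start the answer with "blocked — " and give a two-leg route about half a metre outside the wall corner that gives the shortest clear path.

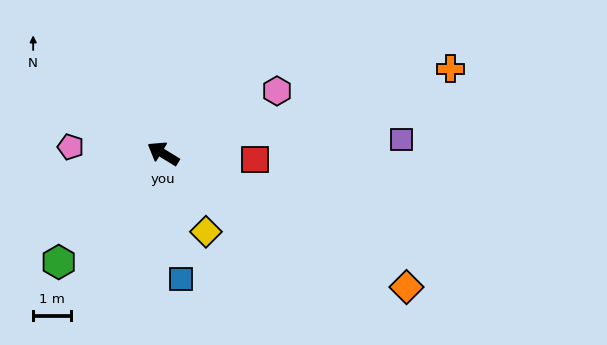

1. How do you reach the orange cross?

turn right 132°, forward 8.0 m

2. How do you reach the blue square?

turn left 130°, forward 3.4 m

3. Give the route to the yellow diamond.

turn left 150°, forward 2.4 m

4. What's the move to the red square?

turn right 152°, forward 2.5 m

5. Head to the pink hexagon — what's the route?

turn right 120°, forward 3.5 m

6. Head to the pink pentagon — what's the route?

turn left 27°, forward 2.5 m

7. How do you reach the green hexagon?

turn left 78°, forward 4.0 m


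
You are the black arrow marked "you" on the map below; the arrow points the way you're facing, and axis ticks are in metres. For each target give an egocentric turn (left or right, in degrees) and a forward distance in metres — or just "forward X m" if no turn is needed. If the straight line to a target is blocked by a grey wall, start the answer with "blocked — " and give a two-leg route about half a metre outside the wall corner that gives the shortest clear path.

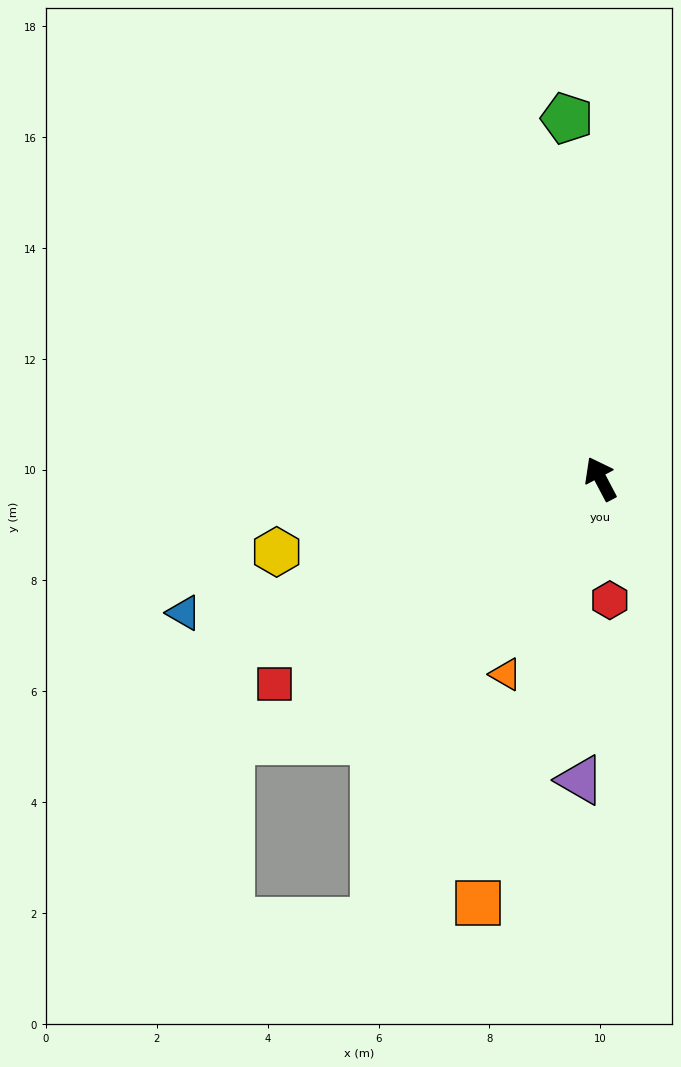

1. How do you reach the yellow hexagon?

turn left 75°, forward 6.0 m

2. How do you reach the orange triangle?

turn left 126°, forward 3.9 m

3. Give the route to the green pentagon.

turn right 22°, forward 6.5 m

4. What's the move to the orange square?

turn left 136°, forward 8.0 m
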